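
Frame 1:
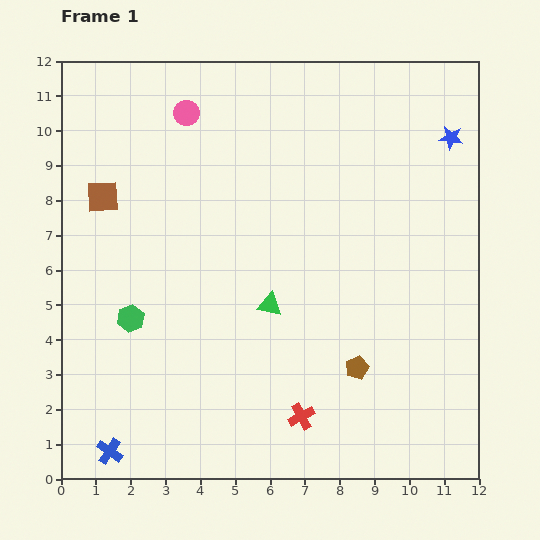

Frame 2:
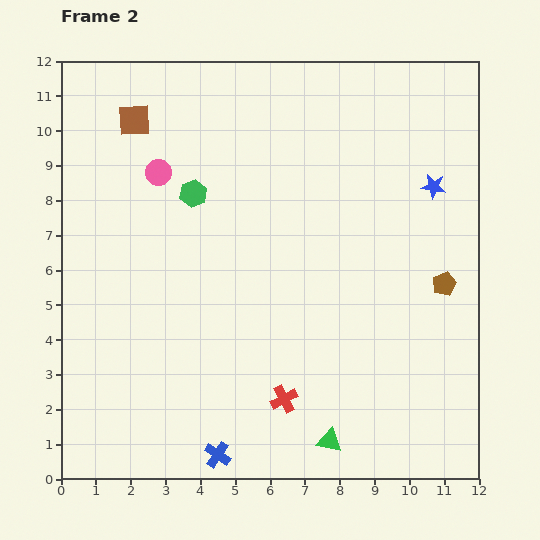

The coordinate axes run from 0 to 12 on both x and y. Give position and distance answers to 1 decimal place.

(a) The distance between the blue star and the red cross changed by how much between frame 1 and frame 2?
-1.6

Distance in frame 1: 9.1. Distance in frame 2: 7.5.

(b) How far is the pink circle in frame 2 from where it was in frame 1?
1.9

The pink circle moved from (3.6, 10.5) to (2.8, 8.8), a distance of √(0.8² + 1.7²) ≈ 1.9.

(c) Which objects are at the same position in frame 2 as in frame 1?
none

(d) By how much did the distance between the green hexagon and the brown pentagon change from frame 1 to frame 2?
+1.1

Distance in frame 1: 6.6. Distance in frame 2: 7.7.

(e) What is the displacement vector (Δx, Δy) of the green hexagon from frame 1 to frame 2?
(1.8, 3.6)

The green hexagon was at (2.0, 4.6) in frame 1 and (3.8, 8.2) in frame 2.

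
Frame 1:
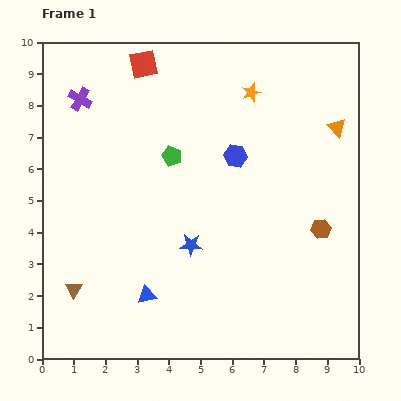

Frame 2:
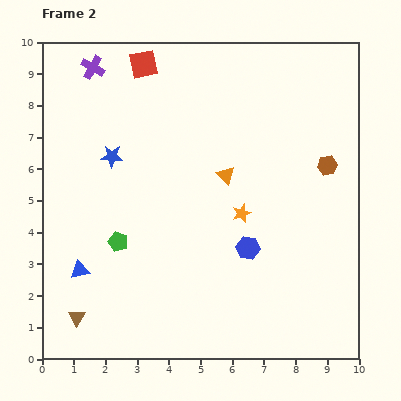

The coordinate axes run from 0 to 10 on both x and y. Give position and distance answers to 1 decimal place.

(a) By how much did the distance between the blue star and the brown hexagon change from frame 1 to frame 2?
+2.7

Distance in frame 1: 4.1. Distance in frame 2: 6.8.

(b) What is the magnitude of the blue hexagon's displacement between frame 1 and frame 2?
2.9

The blue hexagon moved from (6.1, 6.4) to (6.5, 3.5), a distance of √(0.4² + 2.9²) ≈ 2.9.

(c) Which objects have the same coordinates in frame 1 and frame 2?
the red square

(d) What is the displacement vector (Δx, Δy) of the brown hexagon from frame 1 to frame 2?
(0.2, 2.0)

The brown hexagon was at (8.8, 4.1) in frame 1 and (9.0, 6.1) in frame 2.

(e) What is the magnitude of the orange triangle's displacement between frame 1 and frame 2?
3.8

The orange triangle moved from (9.3, 7.3) to (5.8, 5.8), a distance of √(3.5² + 1.5²) ≈ 3.8.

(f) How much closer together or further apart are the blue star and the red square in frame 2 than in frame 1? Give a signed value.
-2.8

Distance in frame 1: 5.9. Distance in frame 2: 3.1.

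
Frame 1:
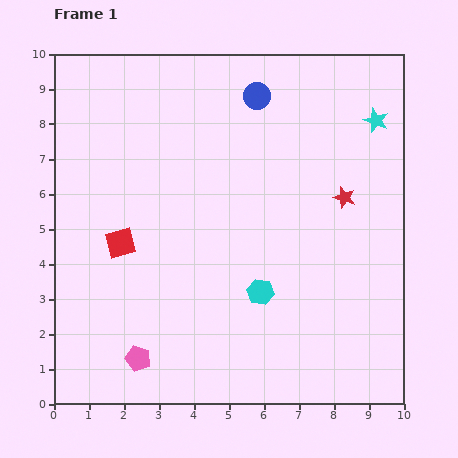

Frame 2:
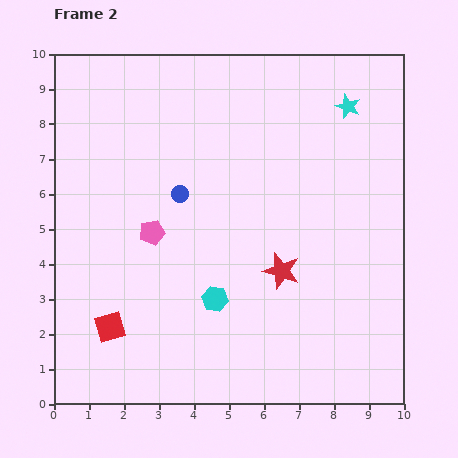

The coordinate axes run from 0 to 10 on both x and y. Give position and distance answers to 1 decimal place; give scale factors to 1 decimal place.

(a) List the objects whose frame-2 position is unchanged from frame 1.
none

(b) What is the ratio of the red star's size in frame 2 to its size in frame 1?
1.7×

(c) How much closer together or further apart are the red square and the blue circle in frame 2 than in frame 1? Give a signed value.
-1.4

Distance in frame 1: 5.7. Distance in frame 2: 4.3.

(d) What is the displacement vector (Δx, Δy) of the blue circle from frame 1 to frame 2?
(-2.2, -2.8)

The blue circle was at (5.8, 8.8) in frame 1 and (3.6, 6.0) in frame 2.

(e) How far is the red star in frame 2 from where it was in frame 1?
2.8

The red star moved from (8.3, 5.9) to (6.5, 3.8), a distance of √(1.8² + 2.1²) ≈ 2.8.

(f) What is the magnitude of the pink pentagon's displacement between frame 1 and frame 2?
3.6

The pink pentagon moved from (2.4, 1.3) to (2.8, 4.9), a distance of √(0.4² + 3.6²) ≈ 3.6.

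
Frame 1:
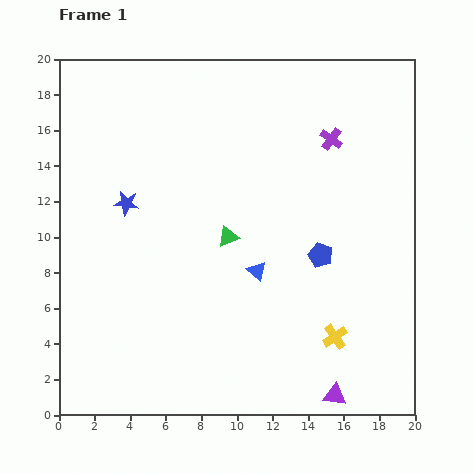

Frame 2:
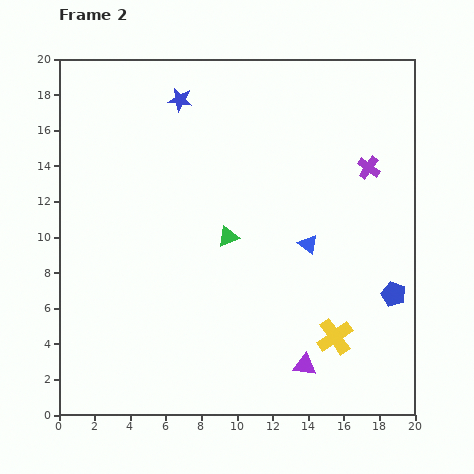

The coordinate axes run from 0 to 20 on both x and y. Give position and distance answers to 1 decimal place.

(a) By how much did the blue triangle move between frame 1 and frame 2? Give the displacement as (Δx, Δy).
(2.9, 1.5)

The blue triangle was at (11.1, 8.1) in frame 1 and (14.0, 9.6) in frame 2.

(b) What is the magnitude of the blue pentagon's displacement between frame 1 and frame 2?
4.7

The blue pentagon moved from (14.7, 9.0) to (18.8, 6.8), a distance of √(4.1² + 2.2²) ≈ 4.7.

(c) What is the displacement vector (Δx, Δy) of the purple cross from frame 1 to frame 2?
(2.1, -1.6)

The purple cross was at (15.3, 15.5) in frame 1 and (17.4, 13.9) in frame 2.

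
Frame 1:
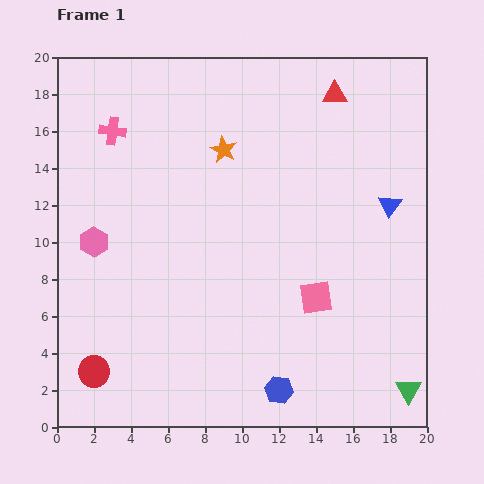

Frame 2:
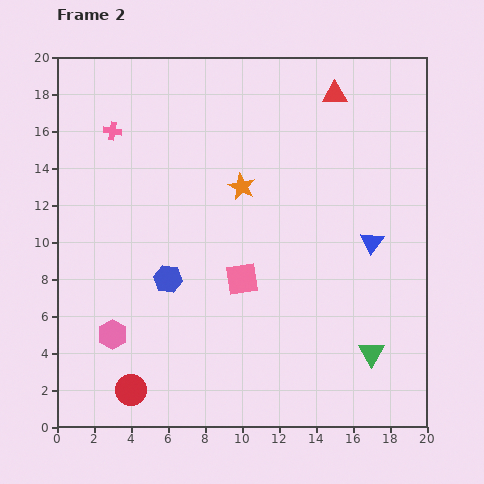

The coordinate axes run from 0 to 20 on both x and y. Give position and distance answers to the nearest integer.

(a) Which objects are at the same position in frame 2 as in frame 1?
the red triangle, the pink cross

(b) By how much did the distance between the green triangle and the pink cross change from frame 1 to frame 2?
-3

Distance in frame 1: 21. Distance in frame 2: 18.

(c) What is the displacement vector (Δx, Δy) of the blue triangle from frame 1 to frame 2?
(-1, -2)

The blue triangle was at (18, 12) in frame 1 and (17, 10) in frame 2.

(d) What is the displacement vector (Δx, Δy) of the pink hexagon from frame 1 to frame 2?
(1, -5)

The pink hexagon was at (2, 10) in frame 1 and (3, 5) in frame 2.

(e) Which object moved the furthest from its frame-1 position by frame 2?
the blue hexagon

(moved 8; next 5)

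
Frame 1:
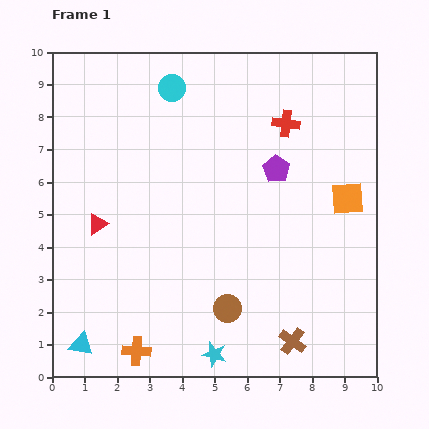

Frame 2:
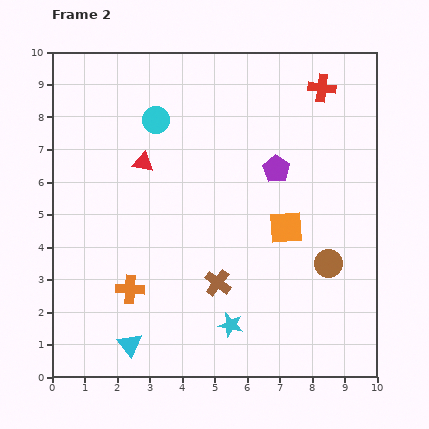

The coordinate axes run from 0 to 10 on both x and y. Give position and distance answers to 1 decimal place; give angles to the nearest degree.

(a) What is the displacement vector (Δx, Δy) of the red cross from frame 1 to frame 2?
(1.1, 1.1)

The red cross was at (7.2, 7.8) in frame 1 and (8.3, 8.9) in frame 2.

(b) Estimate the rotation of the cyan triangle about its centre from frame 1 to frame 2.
41° clockwise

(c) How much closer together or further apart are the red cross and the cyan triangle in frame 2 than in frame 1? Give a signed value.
+0.6

Distance in frame 1: 9.3. Distance in frame 2: 9.9.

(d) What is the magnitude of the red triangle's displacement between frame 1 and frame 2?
2.4

The red triangle moved from (1.4, 4.7) to (2.8, 6.6), a distance of √(1.4² + 1.9²) ≈ 2.4.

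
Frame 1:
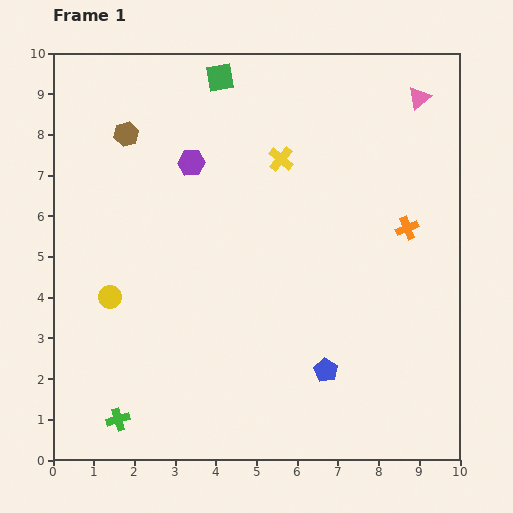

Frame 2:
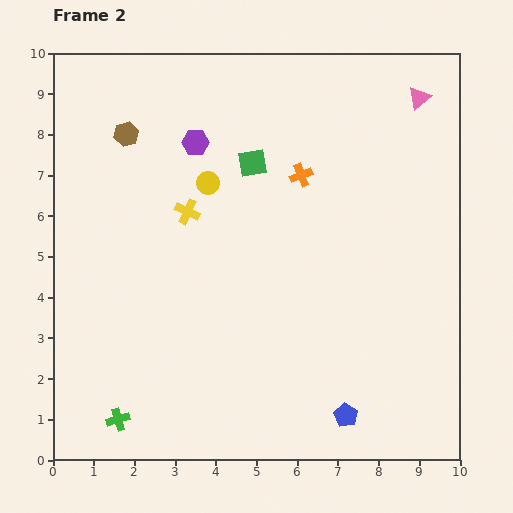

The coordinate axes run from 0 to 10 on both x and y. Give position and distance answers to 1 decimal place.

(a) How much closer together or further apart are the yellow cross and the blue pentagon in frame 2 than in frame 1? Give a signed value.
+1.0

Distance in frame 1: 5.3. Distance in frame 2: 6.3.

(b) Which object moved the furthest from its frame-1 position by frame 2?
the yellow circle

(moved 3.7; next 2.9)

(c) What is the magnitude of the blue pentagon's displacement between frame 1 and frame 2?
1.2

The blue pentagon moved from (6.7, 2.2) to (7.2, 1.1), a distance of √(0.5² + 1.1²) ≈ 1.2.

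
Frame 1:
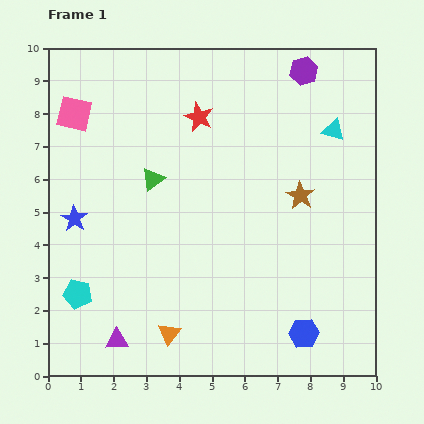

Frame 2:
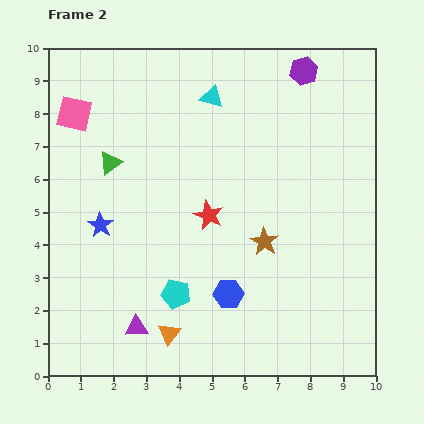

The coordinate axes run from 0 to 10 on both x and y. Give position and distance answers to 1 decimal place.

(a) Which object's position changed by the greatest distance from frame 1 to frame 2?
the cyan triangle

(moved 3.8; next 3.0)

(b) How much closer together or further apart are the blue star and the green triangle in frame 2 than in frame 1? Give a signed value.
-0.8

Distance in frame 1: 2.7. Distance in frame 2: 1.9.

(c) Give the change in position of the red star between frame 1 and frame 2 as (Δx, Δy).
(0.3, -3.0)

The red star was at (4.6, 7.9) in frame 1 and (4.9, 4.9) in frame 2.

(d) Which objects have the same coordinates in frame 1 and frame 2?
the purple hexagon, the pink square, the orange triangle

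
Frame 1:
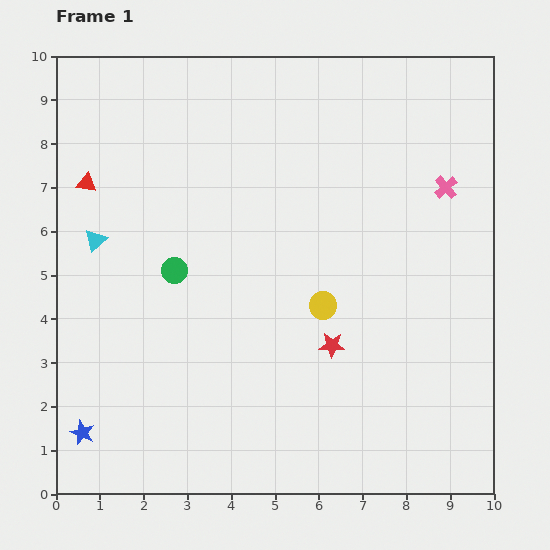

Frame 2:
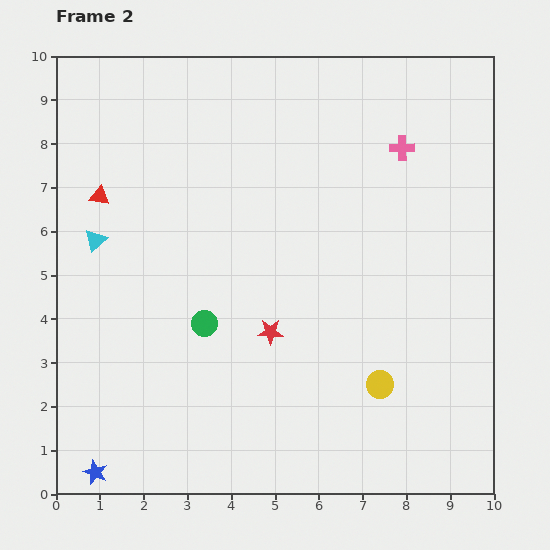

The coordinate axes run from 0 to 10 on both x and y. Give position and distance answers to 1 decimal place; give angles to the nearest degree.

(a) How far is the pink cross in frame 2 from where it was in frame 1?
1.3

The pink cross moved from (8.9, 7.0) to (7.9, 7.9), a distance of √(1.0² + 0.9²) ≈ 1.3.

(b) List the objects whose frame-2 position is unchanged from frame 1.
the cyan triangle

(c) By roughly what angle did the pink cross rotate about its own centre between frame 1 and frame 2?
40° clockwise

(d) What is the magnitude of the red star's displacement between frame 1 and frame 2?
1.4

The red star moved from (6.3, 3.4) to (4.9, 3.7), a distance of √(1.4² + 0.3²) ≈ 1.4.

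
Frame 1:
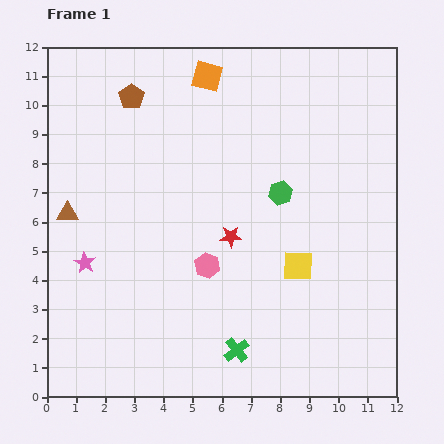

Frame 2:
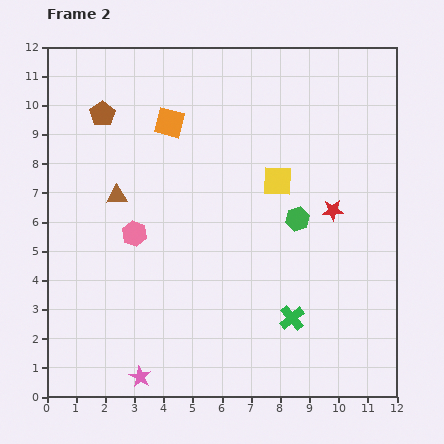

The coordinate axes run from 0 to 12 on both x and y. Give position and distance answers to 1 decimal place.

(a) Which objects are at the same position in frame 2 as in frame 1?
none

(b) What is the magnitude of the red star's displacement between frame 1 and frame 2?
3.6

The red star moved from (6.3, 5.5) to (9.8, 6.4), a distance of √(3.5² + 0.9²) ≈ 3.6.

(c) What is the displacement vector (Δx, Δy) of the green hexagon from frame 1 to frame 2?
(0.6, -0.9)

The green hexagon was at (8.0, 7.0) in frame 1 and (8.6, 6.1) in frame 2.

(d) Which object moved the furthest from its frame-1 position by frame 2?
the pink star

(moved 4.3; next 3.6)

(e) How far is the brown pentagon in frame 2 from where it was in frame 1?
1.2

The brown pentagon moved from (2.9, 10.3) to (1.9, 9.7), a distance of √(1.0² + 0.6²) ≈ 1.2.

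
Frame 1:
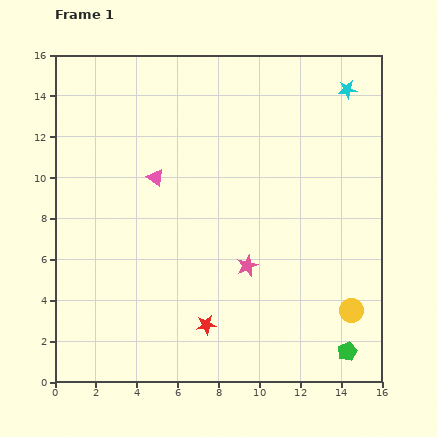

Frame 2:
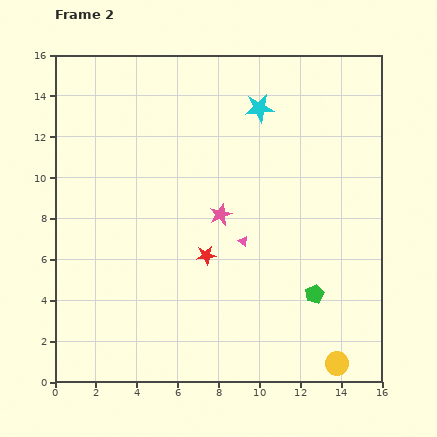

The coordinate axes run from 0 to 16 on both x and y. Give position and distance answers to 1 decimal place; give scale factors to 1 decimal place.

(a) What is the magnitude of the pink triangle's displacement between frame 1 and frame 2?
5.3

The pink triangle moved from (4.9, 10.0) to (9.2, 6.9), a distance of √(4.3² + 3.1²) ≈ 5.3.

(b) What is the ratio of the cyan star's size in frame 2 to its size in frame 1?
1.5×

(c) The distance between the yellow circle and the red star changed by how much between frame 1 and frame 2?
+1.2

Distance in frame 1: 7.1. Distance in frame 2: 8.3.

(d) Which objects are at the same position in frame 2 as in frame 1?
none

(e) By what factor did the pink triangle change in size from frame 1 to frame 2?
0.6×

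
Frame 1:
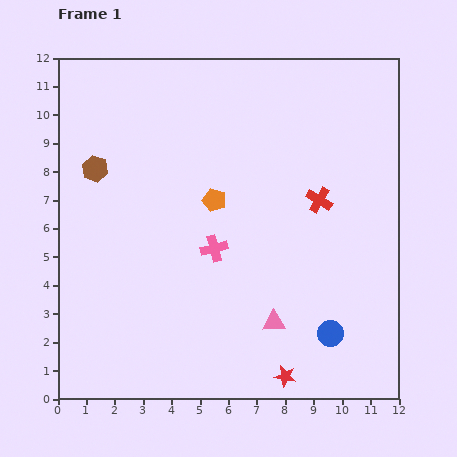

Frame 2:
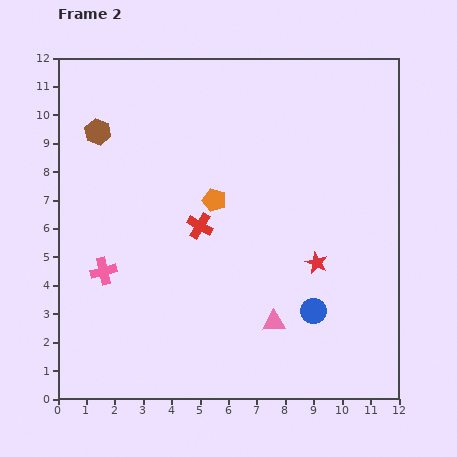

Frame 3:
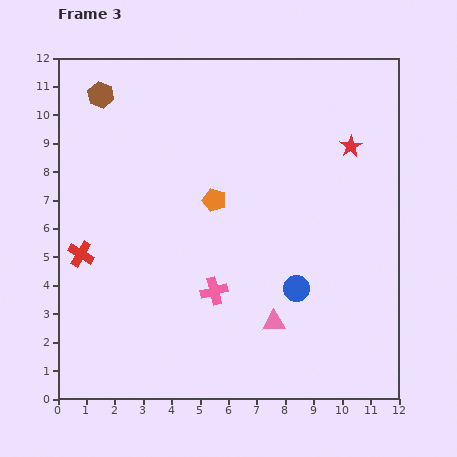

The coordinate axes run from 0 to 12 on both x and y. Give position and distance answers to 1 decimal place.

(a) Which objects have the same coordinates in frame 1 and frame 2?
the pink triangle, the orange pentagon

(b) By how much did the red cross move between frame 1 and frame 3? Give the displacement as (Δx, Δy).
(-8.4, -1.9)

The red cross was at (9.2, 7.0) in frame 1 and (0.8, 5.1) in frame 3.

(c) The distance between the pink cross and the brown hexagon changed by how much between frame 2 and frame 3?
+3.1

Distance in frame 2: 4.9. Distance in frame 3: 8.0.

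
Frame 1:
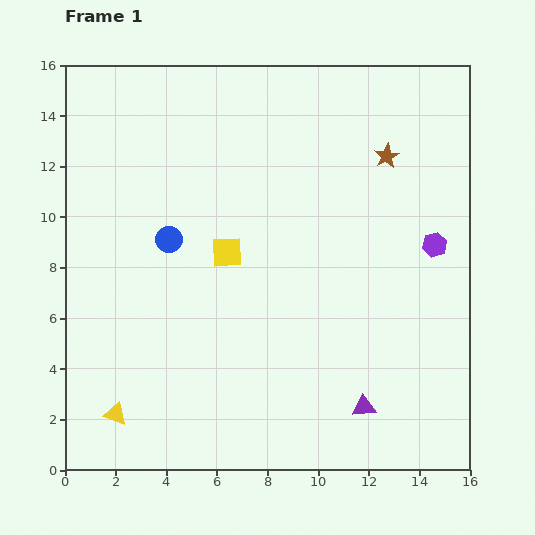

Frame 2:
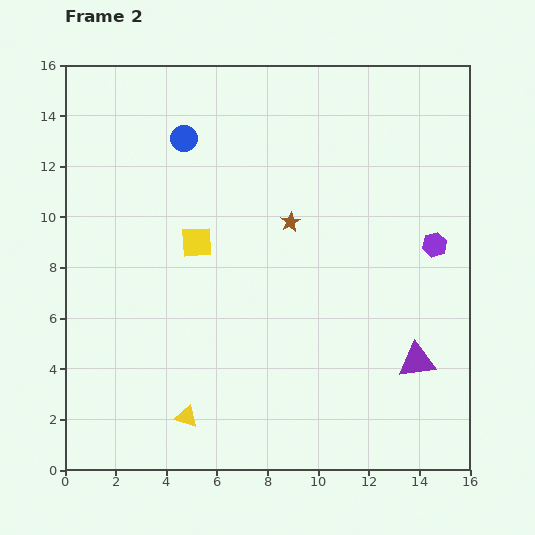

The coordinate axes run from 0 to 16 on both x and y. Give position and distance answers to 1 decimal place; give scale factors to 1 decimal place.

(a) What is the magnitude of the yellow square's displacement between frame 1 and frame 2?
1.3

The yellow square moved from (6.4, 8.6) to (5.2, 9.0), a distance of √(1.2² + 0.4²) ≈ 1.3.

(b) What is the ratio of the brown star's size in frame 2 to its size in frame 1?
0.8×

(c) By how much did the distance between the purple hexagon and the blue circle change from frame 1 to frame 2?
+0.3

Distance in frame 1: 10.5. Distance in frame 2: 10.8.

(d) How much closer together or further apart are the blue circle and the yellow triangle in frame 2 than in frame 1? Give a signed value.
+3.8

Distance in frame 1: 7.2. Distance in frame 2: 11.0.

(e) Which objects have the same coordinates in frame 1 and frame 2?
the purple hexagon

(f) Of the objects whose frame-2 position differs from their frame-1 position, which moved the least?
the yellow square

(moved 1.3)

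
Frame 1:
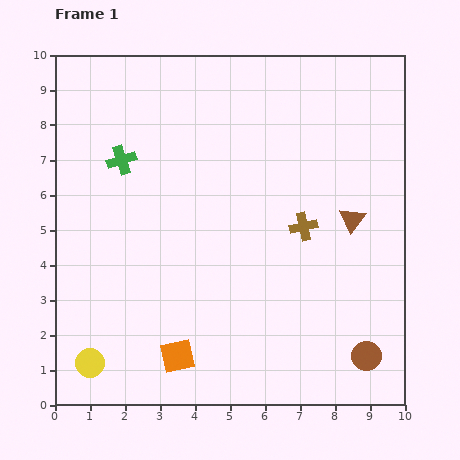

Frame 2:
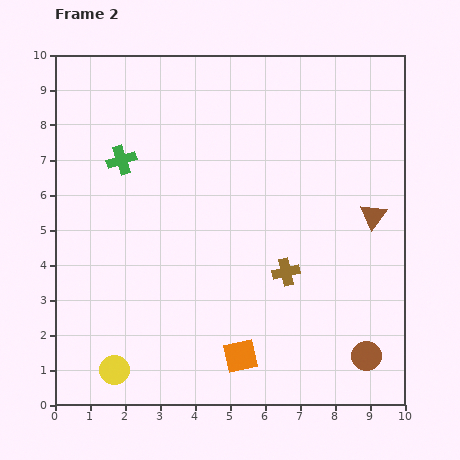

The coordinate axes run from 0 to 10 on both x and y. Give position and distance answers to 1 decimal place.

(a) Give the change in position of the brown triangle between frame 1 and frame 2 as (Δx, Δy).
(0.6, 0.1)

The brown triangle was at (8.5, 5.3) in frame 1 and (9.1, 5.4) in frame 2.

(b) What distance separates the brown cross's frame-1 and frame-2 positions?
1.4

The brown cross moved from (7.1, 5.1) to (6.6, 3.8), a distance of √(0.5² + 1.3²) ≈ 1.4.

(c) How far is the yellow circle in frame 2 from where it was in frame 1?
0.7

The yellow circle moved from (1.0, 1.2) to (1.7, 1.0), a distance of √(0.7² + 0.2²) ≈ 0.7.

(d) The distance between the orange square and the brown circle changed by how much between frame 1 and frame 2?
-1.8

Distance in frame 1: 5.4. Distance in frame 2: 3.6.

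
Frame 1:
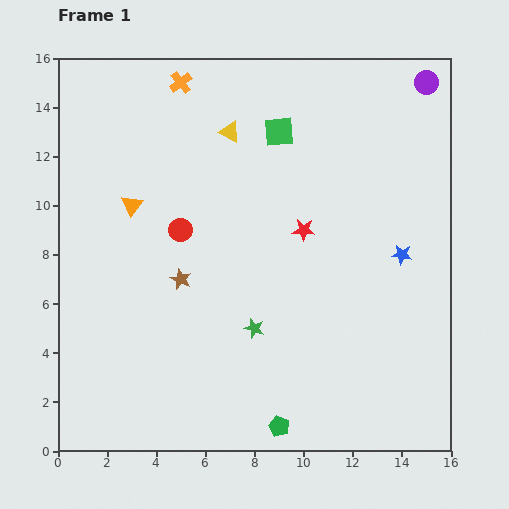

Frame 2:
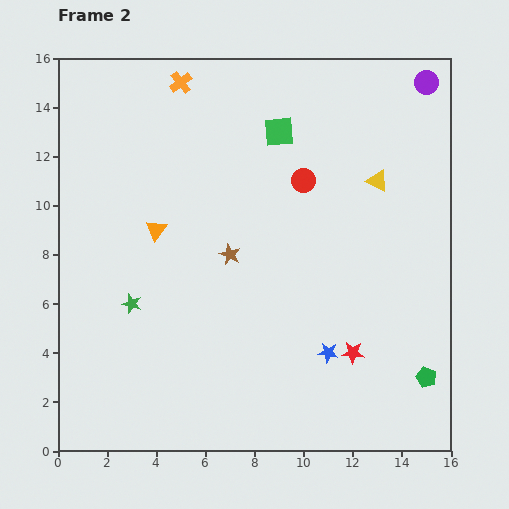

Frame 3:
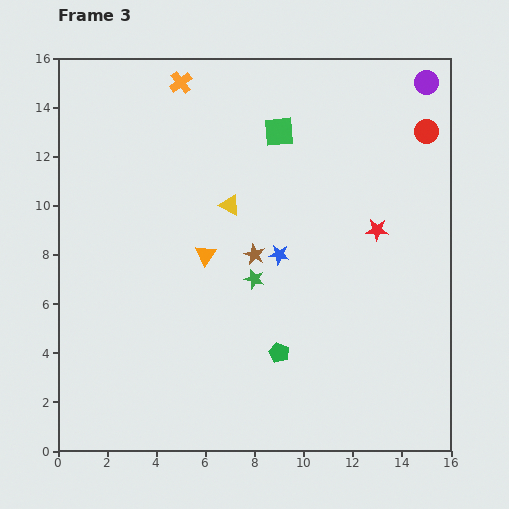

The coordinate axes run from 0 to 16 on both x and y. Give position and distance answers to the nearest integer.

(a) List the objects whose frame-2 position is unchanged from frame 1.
the green square, the orange cross, the purple circle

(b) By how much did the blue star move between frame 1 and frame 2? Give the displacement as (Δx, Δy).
(-3, -4)

The blue star was at (14, 8) in frame 1 and (11, 4) in frame 2.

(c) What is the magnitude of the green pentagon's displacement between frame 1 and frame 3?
3

The green pentagon moved from (9, 1) to (9, 4), a distance of √(0² + 3²) ≈ 3.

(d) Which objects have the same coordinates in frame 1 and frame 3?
the green square, the orange cross, the purple circle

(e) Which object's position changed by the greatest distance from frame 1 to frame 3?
the red circle

(moved 11; next 5)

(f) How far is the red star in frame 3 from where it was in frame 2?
5

The red star moved from (12, 4) to (13, 9), a distance of √(1² + 5²) ≈ 5.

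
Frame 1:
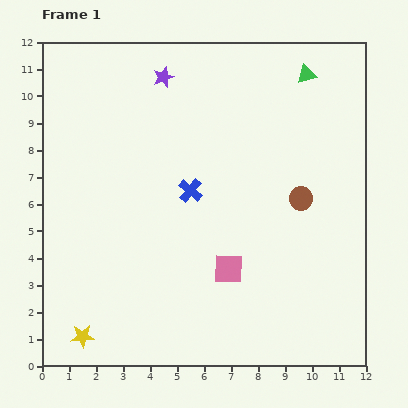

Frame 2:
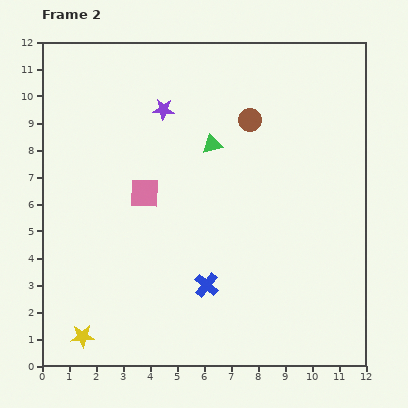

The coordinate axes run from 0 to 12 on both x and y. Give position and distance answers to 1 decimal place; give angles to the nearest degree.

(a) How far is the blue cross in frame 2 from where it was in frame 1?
3.6

The blue cross moved from (5.5, 6.5) to (6.1, 3.0), a distance of √(0.6² + 3.5²) ≈ 3.6.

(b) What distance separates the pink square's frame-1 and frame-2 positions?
4.2

The pink square moved from (6.9, 3.6) to (3.8, 6.4), a distance of √(3.1² + 2.8²) ≈ 4.2.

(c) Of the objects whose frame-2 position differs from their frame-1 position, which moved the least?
the purple star

(moved 1.2)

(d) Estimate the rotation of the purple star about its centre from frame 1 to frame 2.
22° clockwise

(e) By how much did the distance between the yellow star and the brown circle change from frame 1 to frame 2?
+0.5

Distance in frame 1: 9.6. Distance in frame 2: 10.1.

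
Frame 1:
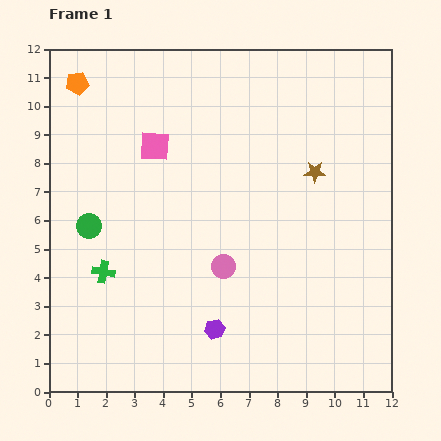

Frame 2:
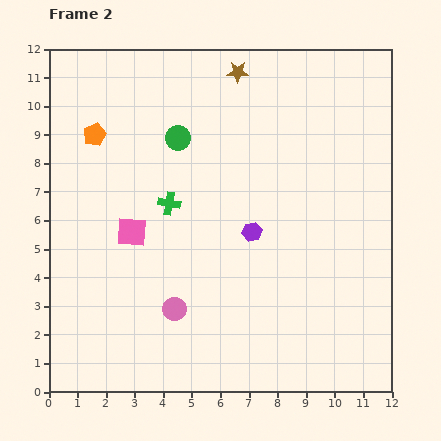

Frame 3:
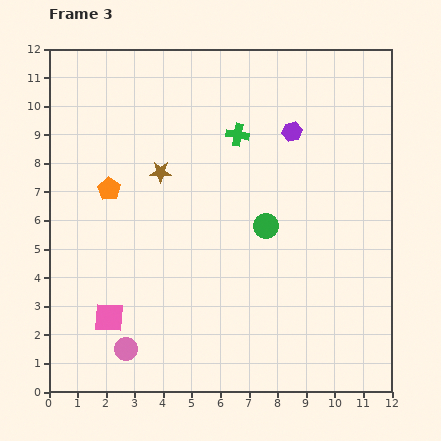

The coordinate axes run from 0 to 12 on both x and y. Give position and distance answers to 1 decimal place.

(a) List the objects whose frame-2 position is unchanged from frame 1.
none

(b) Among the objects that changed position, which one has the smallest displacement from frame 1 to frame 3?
the orange pentagon

(moved 3.9)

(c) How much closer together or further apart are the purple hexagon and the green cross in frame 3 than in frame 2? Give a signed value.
-1.2

Distance in frame 2: 3.1. Distance in frame 3: 1.9.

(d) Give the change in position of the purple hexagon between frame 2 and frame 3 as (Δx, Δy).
(1.4, 3.5)

The purple hexagon was at (7.1, 5.6) in frame 2 and (8.5, 9.1) in frame 3.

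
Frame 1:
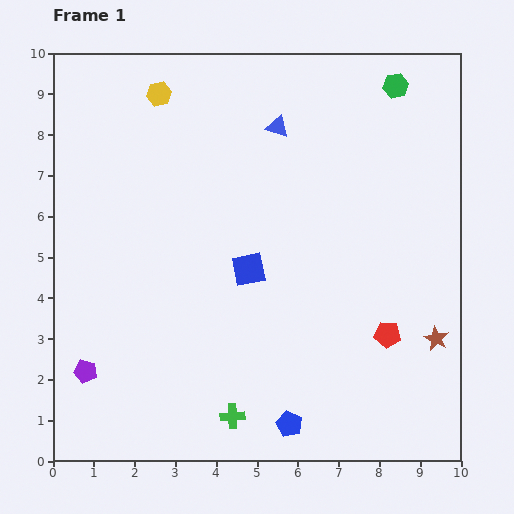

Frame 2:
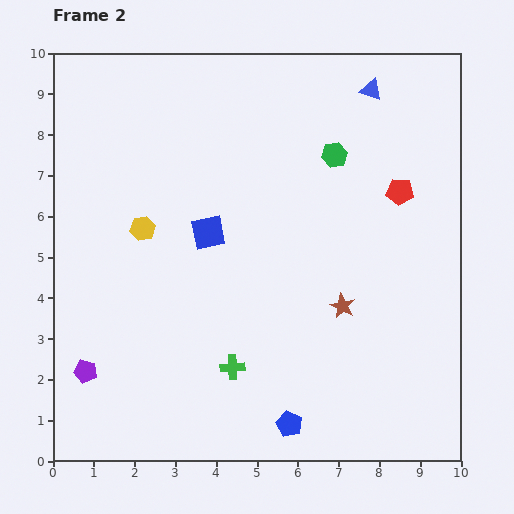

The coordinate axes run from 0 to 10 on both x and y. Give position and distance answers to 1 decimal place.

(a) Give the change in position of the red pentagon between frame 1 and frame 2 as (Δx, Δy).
(0.3, 3.5)

The red pentagon was at (8.2, 3.1) in frame 1 and (8.5, 6.6) in frame 2.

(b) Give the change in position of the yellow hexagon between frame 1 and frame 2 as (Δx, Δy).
(-0.4, -3.3)

The yellow hexagon was at (2.6, 9.0) in frame 1 and (2.2, 5.7) in frame 2.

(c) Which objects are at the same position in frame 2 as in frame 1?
the purple pentagon, the blue pentagon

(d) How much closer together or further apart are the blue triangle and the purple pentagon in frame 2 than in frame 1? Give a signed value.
+2.2

Distance in frame 1: 7.6. Distance in frame 2: 9.8.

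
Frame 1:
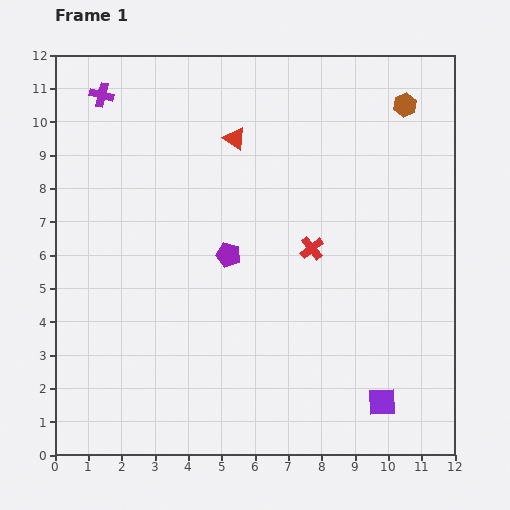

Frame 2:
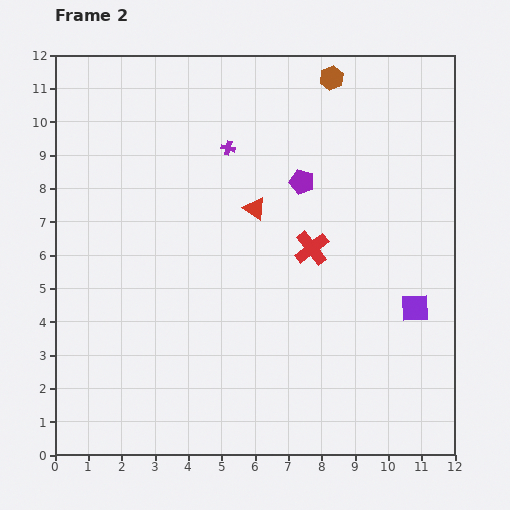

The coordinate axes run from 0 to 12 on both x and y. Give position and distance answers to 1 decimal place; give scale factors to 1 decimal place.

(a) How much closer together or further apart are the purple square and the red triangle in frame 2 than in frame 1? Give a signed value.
-3.3

Distance in frame 1: 9.0. Distance in frame 2: 5.7.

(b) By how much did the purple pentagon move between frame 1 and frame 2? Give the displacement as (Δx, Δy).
(2.2, 2.2)

The purple pentagon was at (5.2, 6.0) in frame 1 and (7.4, 8.2) in frame 2.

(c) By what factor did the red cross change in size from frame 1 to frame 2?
1.4×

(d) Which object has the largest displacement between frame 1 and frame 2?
the purple cross

(moved 4.1; next 3.1)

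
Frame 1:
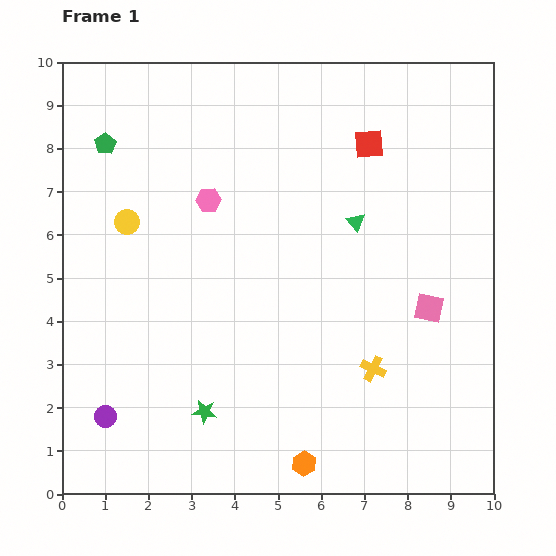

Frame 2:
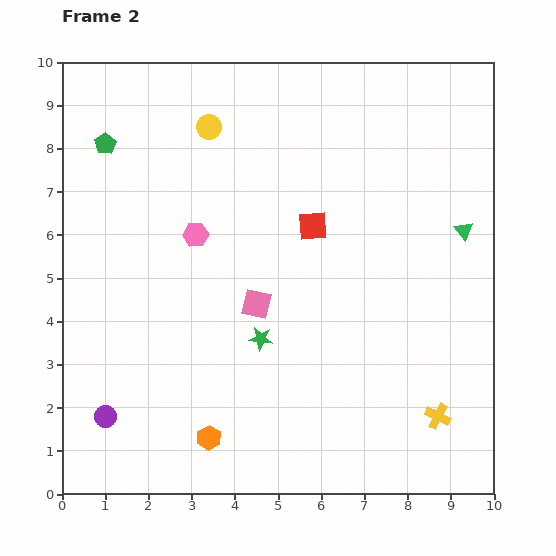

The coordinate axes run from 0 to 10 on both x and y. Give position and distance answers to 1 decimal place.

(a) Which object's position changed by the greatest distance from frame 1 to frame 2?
the pink square

(moved 4.0; next 2.9)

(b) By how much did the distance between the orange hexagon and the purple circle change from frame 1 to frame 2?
-2.2

Distance in frame 1: 4.7. Distance in frame 2: 2.5.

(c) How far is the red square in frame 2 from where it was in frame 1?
2.3

The red square moved from (7.1, 8.1) to (5.8, 6.2), a distance of √(1.3² + 1.9²) ≈ 2.3.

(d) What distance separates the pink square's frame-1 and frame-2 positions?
4.0

The pink square moved from (8.5, 4.3) to (4.5, 4.4), a distance of √(4.0² + 0.1²) ≈ 4.0.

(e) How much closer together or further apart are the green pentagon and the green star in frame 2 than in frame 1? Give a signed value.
-0.8

Distance in frame 1: 6.6. Distance in frame 2: 5.8.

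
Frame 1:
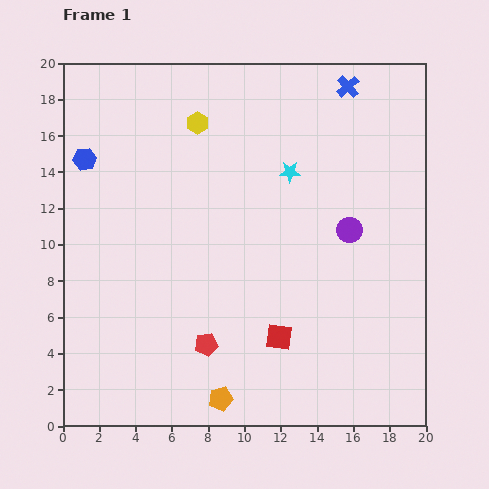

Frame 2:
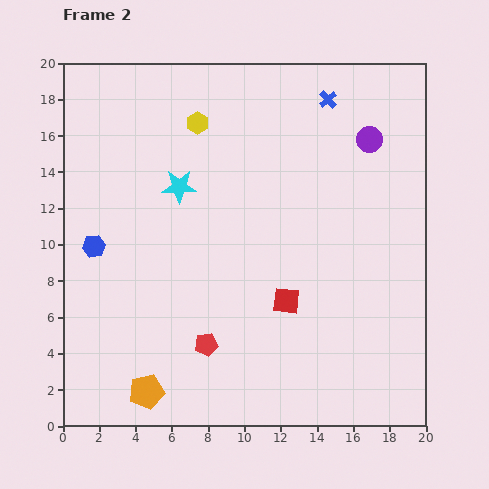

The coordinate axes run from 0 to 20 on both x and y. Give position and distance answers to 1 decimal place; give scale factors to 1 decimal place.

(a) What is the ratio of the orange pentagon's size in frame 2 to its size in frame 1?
1.5×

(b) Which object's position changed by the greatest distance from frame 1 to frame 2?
the cyan star

(moved 6.2; next 5.1)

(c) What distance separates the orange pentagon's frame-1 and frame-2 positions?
4.1

The orange pentagon moved from (8.7, 1.5) to (4.6, 1.9), a distance of √(4.1² + 0.4²) ≈ 4.1.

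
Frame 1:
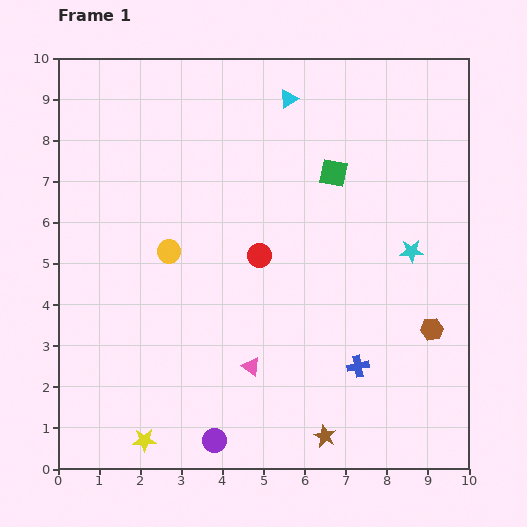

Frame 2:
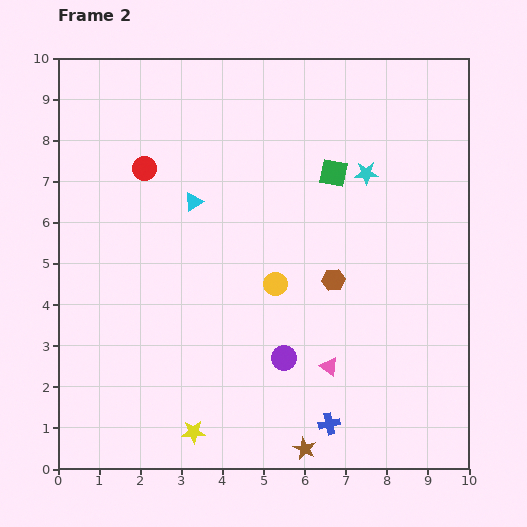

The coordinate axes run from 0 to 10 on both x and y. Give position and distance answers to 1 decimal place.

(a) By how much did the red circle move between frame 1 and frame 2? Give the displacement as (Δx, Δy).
(-2.8, 2.1)

The red circle was at (4.9, 5.2) in frame 1 and (2.1, 7.3) in frame 2.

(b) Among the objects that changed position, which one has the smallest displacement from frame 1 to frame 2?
the brown star

(moved 0.6)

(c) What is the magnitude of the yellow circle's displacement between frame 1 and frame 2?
2.7

The yellow circle moved from (2.7, 5.3) to (5.3, 4.5), a distance of √(2.6² + 0.8²) ≈ 2.7.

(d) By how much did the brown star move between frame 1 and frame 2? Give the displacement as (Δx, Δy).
(-0.5, -0.3)

The brown star was at (6.5, 0.8) in frame 1 and (6.0, 0.5) in frame 2.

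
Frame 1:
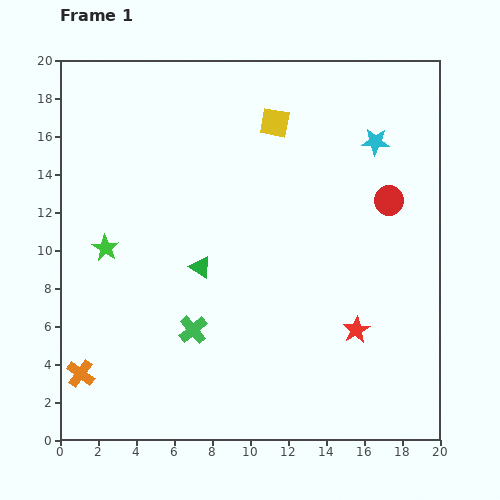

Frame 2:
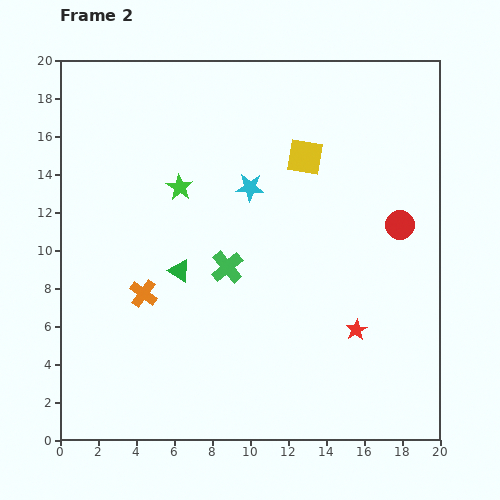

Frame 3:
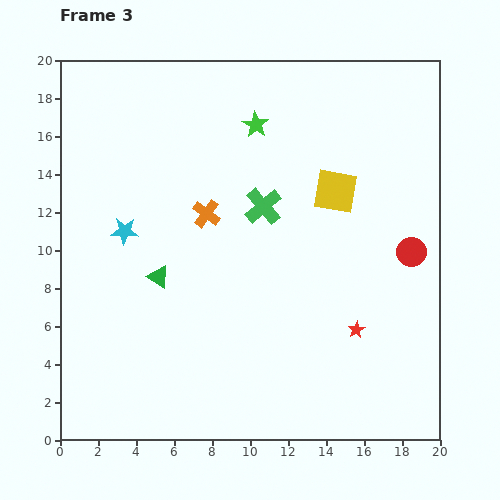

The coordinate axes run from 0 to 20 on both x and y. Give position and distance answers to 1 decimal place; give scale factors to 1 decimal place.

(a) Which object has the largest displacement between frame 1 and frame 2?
the cyan star

(moved 7.0; next 5.3)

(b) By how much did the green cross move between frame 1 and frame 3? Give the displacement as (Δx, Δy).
(3.7, 6.5)

The green cross was at (7.0, 5.8) in frame 1 and (10.7, 12.3) in frame 3.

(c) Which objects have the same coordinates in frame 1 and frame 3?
the red star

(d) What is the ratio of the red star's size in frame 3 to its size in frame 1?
0.6×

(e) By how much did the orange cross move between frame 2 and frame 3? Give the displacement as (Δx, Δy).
(3.3, 4.2)

The orange cross was at (4.4, 7.7) in frame 2 and (7.7, 11.9) in frame 3.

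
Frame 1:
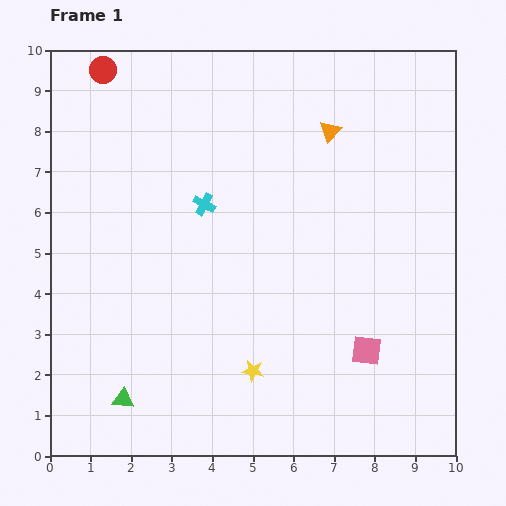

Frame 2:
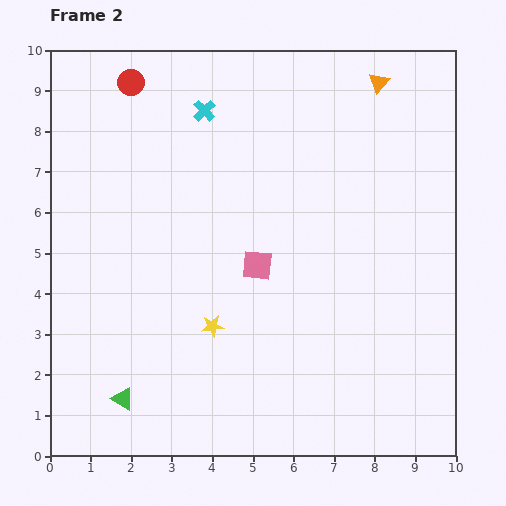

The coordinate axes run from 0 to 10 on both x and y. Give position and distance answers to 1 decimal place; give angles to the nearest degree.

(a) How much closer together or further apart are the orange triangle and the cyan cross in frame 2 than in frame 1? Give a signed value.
+0.8

Distance in frame 1: 3.6. Distance in frame 2: 4.4.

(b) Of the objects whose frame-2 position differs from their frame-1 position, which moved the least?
the red circle

(moved 0.8)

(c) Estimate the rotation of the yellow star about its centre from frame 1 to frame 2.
16° counter-clockwise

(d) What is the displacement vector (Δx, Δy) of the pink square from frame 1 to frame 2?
(-2.7, 2.1)

The pink square was at (7.8, 2.6) in frame 1 and (5.1, 4.7) in frame 2.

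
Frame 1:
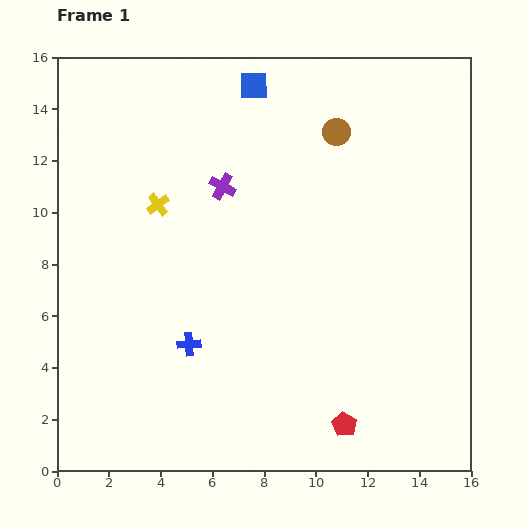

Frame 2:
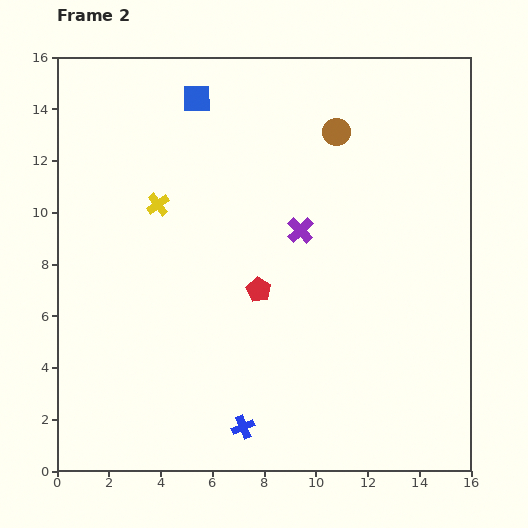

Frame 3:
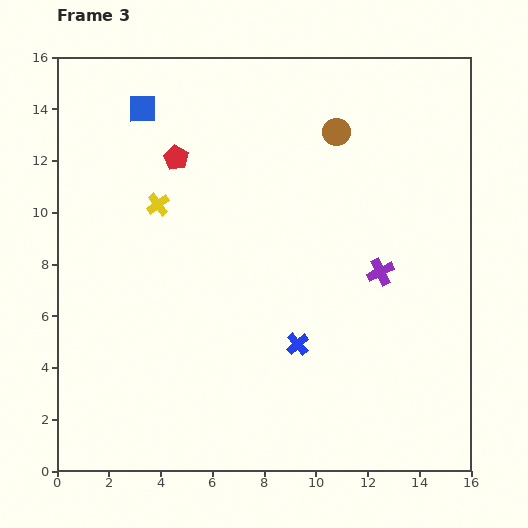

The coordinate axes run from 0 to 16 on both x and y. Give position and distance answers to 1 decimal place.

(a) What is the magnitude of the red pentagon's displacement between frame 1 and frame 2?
6.2

The red pentagon moved from (11.1, 1.8) to (7.8, 7.0), a distance of √(3.3² + 5.2²) ≈ 6.2.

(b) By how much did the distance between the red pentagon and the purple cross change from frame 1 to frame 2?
-7.5

Distance in frame 1: 10.3. Distance in frame 2: 2.8.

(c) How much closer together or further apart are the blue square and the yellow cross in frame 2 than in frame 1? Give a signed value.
-1.5

Distance in frame 1: 5.9. Distance in frame 2: 4.4.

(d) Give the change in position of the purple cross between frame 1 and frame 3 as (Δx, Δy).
(6.1, -3.3)

The purple cross was at (6.4, 11.0) in frame 1 and (12.5, 7.7) in frame 3.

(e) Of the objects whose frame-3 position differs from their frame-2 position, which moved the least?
the blue square

(moved 2.1)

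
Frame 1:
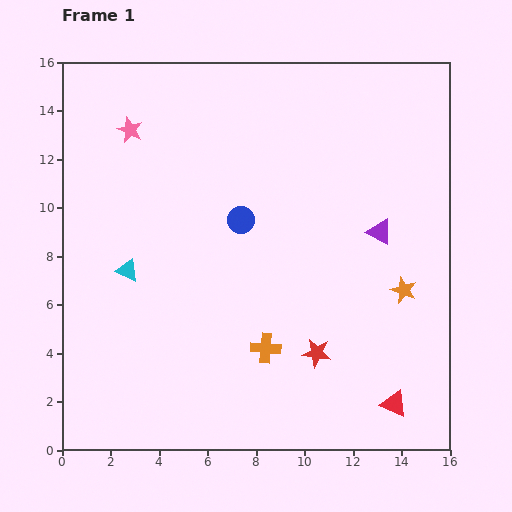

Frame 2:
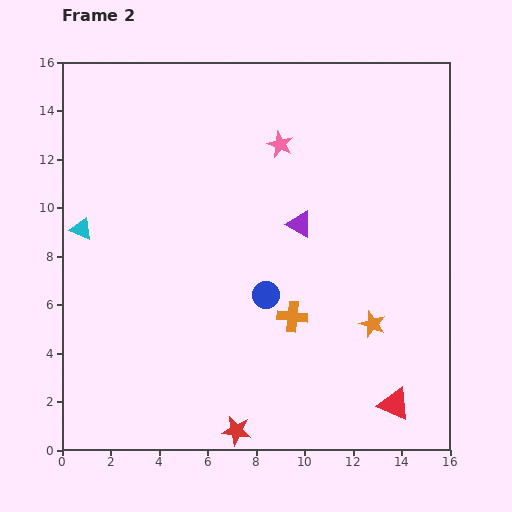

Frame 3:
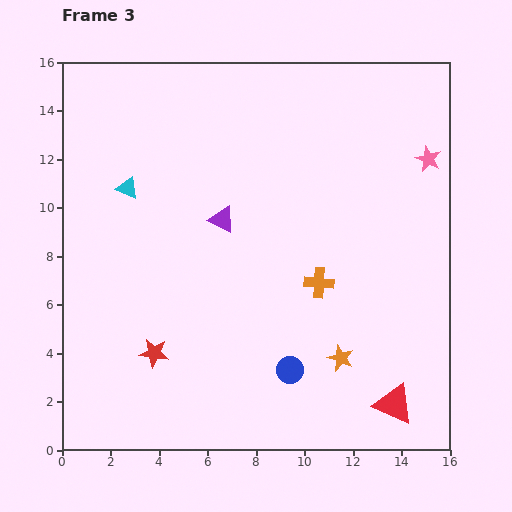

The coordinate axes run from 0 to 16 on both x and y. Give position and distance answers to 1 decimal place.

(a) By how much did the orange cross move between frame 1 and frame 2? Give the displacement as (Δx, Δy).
(1.1, 1.3)

The orange cross was at (8.4, 4.2) in frame 1 and (9.5, 5.5) in frame 2.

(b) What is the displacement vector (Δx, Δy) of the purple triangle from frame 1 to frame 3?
(-6.5, 0.5)

The purple triangle was at (13.1, 9.0) in frame 1 and (6.6, 9.5) in frame 3.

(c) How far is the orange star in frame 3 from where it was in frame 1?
3.8

The orange star moved from (14.1, 6.6) to (11.5, 3.8), a distance of √(2.6² + 2.8²) ≈ 3.8.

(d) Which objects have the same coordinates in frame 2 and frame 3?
the red triangle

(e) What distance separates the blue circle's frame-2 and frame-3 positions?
3.3

The blue circle moved from (8.4, 6.4) to (9.4, 3.3), a distance of √(1.0² + 3.1²) ≈ 3.3.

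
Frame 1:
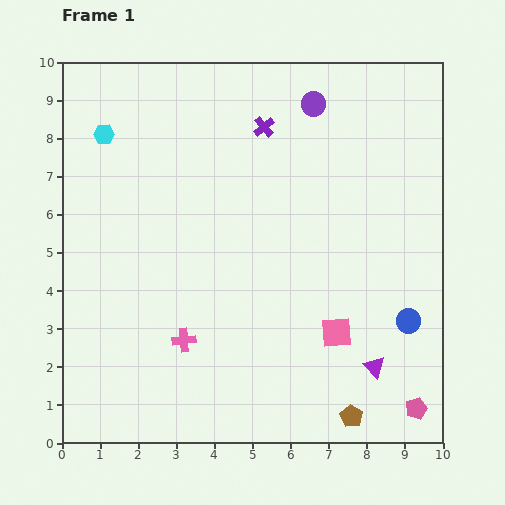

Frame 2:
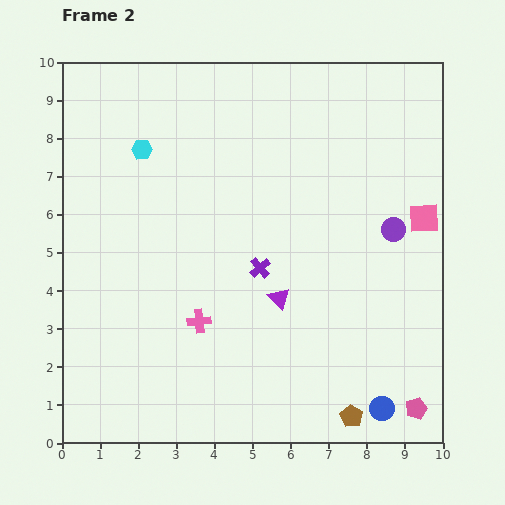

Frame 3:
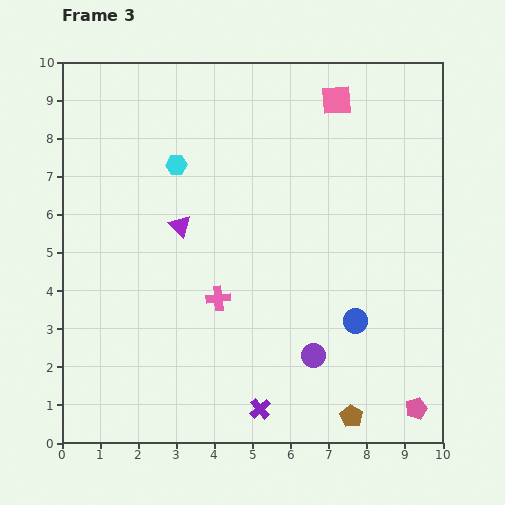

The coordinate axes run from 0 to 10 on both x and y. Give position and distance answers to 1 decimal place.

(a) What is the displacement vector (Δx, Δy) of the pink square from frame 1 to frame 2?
(2.3, 3.0)

The pink square was at (7.2, 2.9) in frame 1 and (9.5, 5.9) in frame 2.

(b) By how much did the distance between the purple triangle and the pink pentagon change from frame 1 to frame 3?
+6.2

Distance in frame 1: 1.6. Distance in frame 3: 7.8.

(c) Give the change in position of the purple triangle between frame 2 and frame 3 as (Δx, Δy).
(-2.6, 1.9)

The purple triangle was at (5.7, 3.8) in frame 2 and (3.1, 5.7) in frame 3.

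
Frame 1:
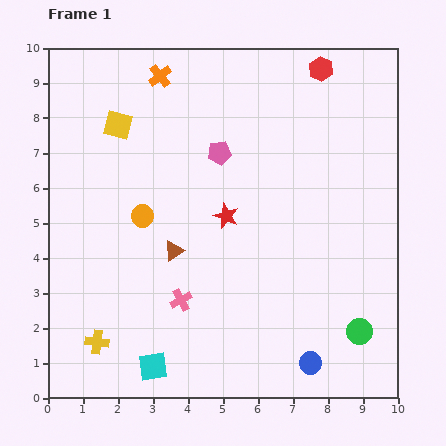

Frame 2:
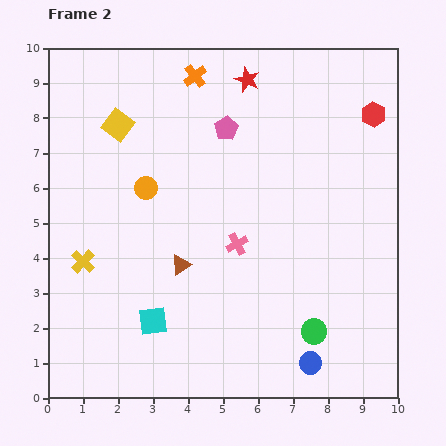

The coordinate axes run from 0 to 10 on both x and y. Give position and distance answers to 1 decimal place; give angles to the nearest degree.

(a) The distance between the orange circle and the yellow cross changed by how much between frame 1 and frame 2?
-1.0

Distance in frame 1: 3.8. Distance in frame 2: 2.8.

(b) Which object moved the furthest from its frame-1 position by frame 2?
the red star

(moved 3.9; next 2.3)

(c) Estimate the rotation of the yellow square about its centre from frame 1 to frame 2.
24° clockwise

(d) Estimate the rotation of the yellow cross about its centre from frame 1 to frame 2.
37° clockwise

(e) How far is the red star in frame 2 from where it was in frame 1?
3.9

The red star moved from (5.1, 5.2) to (5.7, 9.1), a distance of √(0.6² + 3.9²) ≈ 3.9.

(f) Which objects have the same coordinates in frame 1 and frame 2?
the yellow square, the blue circle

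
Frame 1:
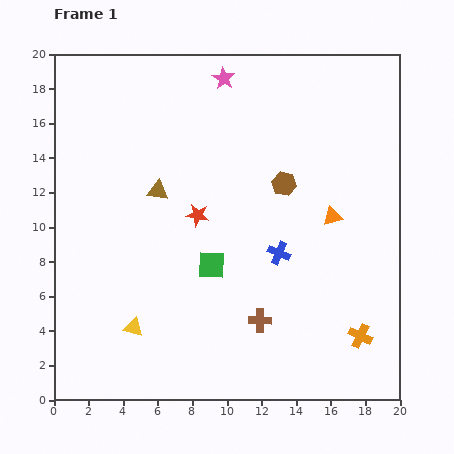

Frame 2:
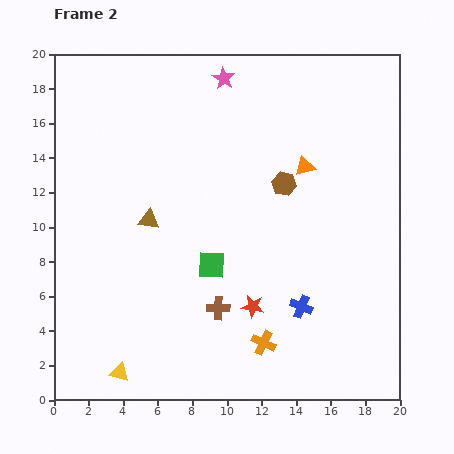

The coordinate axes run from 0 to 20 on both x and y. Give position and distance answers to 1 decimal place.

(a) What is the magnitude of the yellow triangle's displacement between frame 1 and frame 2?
2.7

The yellow triangle moved from (4.6, 4.2) to (3.8, 1.6), a distance of √(0.8² + 2.6²) ≈ 2.7.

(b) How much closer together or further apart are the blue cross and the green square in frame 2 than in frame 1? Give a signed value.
+1.7

Distance in frame 1: 4.0. Distance in frame 2: 5.7.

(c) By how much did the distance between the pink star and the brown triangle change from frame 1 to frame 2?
+1.8

Distance in frame 1: 7.5. Distance in frame 2: 9.3.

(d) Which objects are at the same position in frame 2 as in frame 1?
the green square, the brown hexagon, the pink star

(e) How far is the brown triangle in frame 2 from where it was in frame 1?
1.8

The brown triangle moved from (6.0, 12.1) to (5.5, 10.4), a distance of √(0.5² + 1.7²) ≈ 1.8.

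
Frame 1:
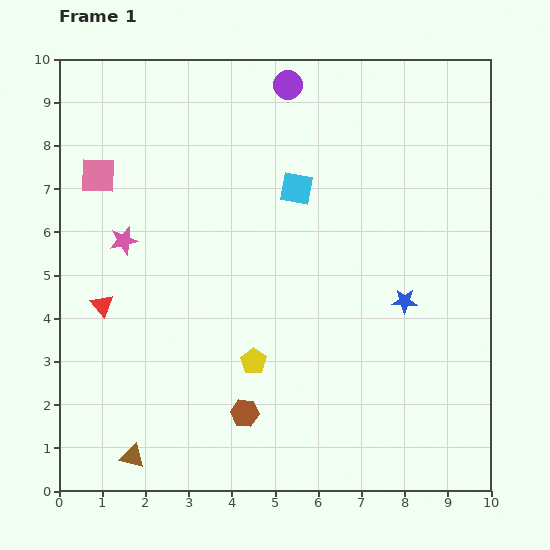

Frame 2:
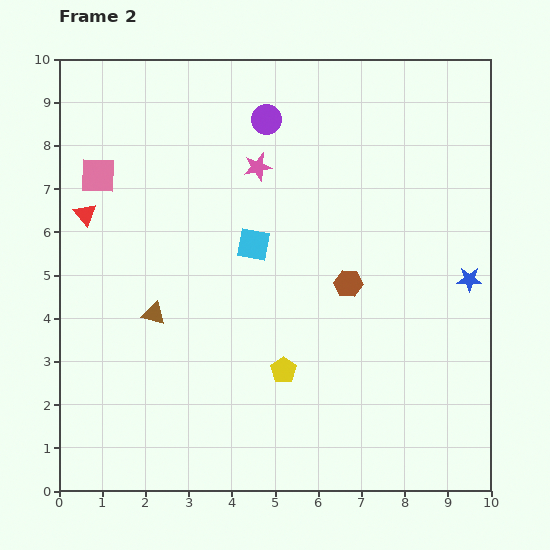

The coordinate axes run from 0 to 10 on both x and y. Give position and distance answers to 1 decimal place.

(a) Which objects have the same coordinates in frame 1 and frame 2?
the pink square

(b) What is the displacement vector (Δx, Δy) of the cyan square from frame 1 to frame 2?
(-1.0, -1.3)

The cyan square was at (5.5, 7.0) in frame 1 and (4.5, 5.7) in frame 2.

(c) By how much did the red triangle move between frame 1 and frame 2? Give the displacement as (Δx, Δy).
(-0.4, 2.1)

The red triangle was at (1.0, 4.3) in frame 1 and (0.6, 6.4) in frame 2.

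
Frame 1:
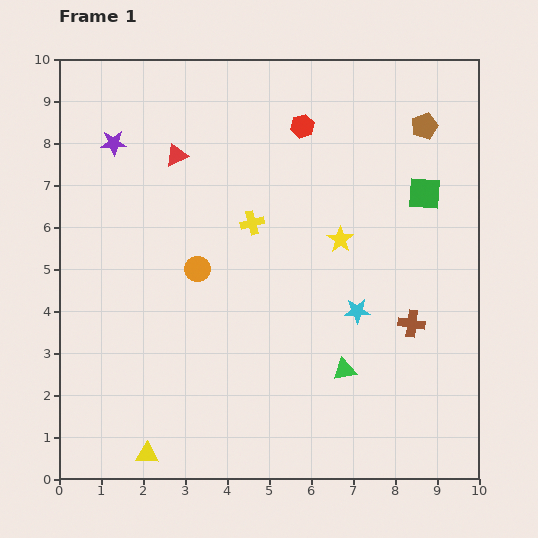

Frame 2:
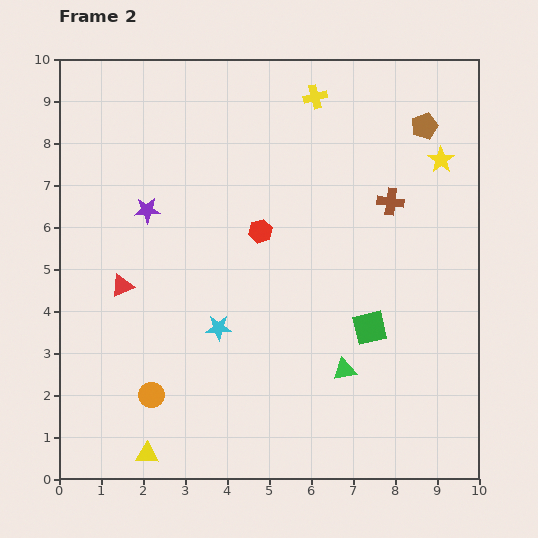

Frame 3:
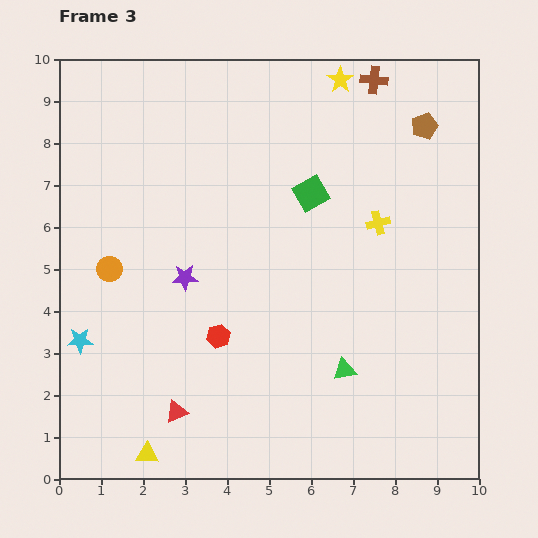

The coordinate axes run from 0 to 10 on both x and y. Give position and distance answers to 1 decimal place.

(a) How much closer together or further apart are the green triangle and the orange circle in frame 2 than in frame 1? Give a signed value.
+0.4

Distance in frame 1: 4.2. Distance in frame 2: 4.6.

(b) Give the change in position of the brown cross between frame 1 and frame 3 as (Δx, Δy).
(-0.9, 5.8)

The brown cross was at (8.4, 3.7) in frame 1 and (7.5, 9.5) in frame 3.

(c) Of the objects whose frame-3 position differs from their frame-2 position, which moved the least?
the purple star

(moved 1.8)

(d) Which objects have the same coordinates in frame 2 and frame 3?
the yellow triangle, the green triangle, the brown pentagon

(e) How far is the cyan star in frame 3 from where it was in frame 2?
3.3

The cyan star moved from (3.8, 3.6) to (0.5, 3.3), a distance of √(3.3² + 0.3²) ≈ 3.3.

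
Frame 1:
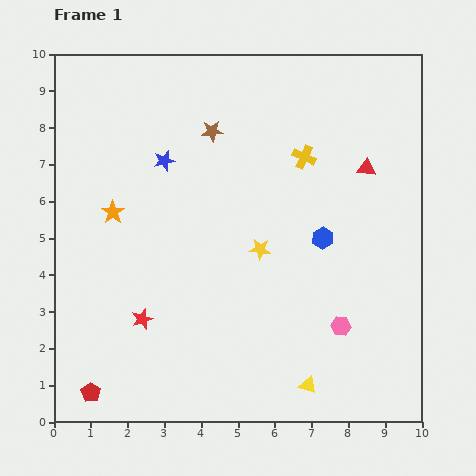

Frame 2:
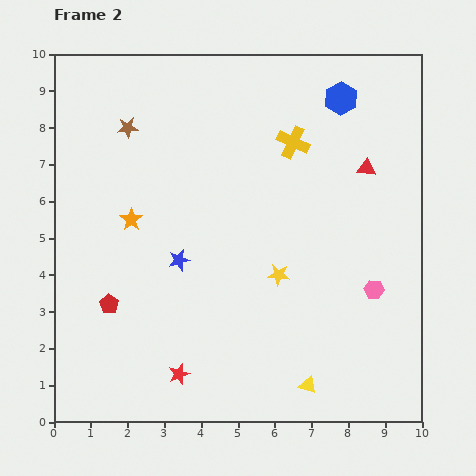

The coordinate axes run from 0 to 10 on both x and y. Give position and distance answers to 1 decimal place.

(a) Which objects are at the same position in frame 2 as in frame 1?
the yellow triangle, the red triangle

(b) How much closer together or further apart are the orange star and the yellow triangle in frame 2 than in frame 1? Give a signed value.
-0.5

Distance in frame 1: 7.1. Distance in frame 2: 6.6.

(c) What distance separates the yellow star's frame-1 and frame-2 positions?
0.9

The yellow star moved from (5.6, 4.7) to (6.1, 4.0), a distance of √(0.5² + 0.7²) ≈ 0.9.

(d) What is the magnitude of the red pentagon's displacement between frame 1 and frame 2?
2.5

The red pentagon moved from (1.0, 0.8) to (1.5, 3.2), a distance of √(0.5² + 2.4²) ≈ 2.5.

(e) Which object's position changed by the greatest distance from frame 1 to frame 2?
the blue hexagon

(moved 3.8; next 2.7)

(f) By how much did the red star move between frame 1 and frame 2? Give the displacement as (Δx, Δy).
(1.0, -1.5)

The red star was at (2.4, 2.8) in frame 1 and (3.4, 1.3) in frame 2.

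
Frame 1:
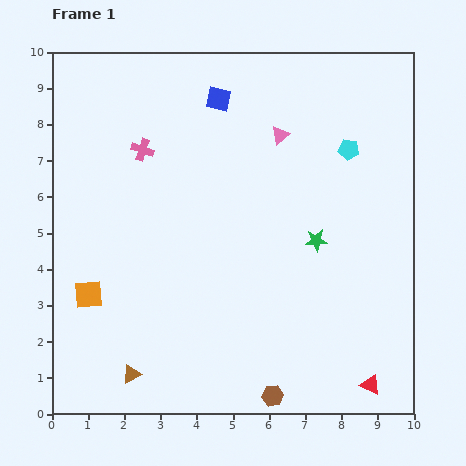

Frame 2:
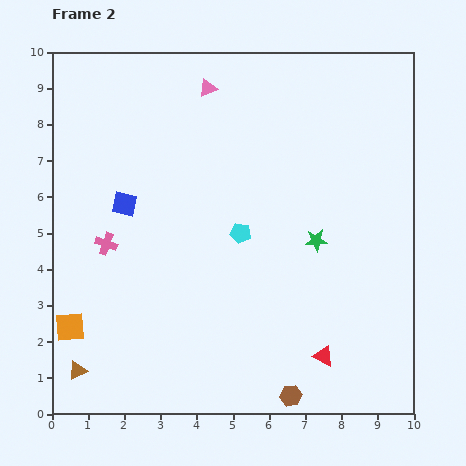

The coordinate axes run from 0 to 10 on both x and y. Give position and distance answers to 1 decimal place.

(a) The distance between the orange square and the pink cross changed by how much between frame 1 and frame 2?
-1.8

Distance in frame 1: 4.3. Distance in frame 2: 2.5.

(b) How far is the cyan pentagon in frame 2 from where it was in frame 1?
3.8

The cyan pentagon moved from (8.2, 7.3) to (5.2, 5.0), a distance of √(3.0² + 2.3²) ≈ 3.8.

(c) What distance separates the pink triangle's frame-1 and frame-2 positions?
2.4

The pink triangle moved from (6.3, 7.7) to (4.3, 9.0), a distance of √(2.0² + 1.3²) ≈ 2.4.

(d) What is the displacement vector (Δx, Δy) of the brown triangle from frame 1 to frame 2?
(-1.5, 0.1)

The brown triangle was at (2.2, 1.1) in frame 1 and (0.7, 1.2) in frame 2.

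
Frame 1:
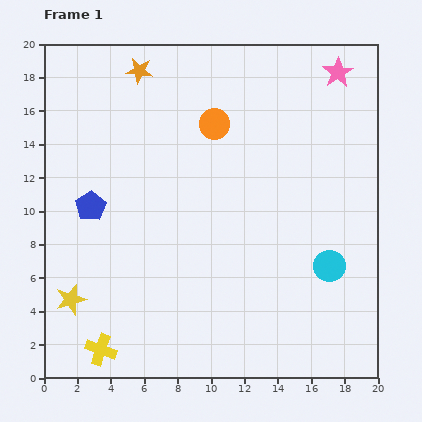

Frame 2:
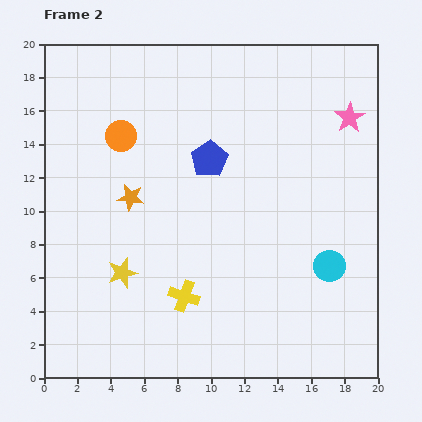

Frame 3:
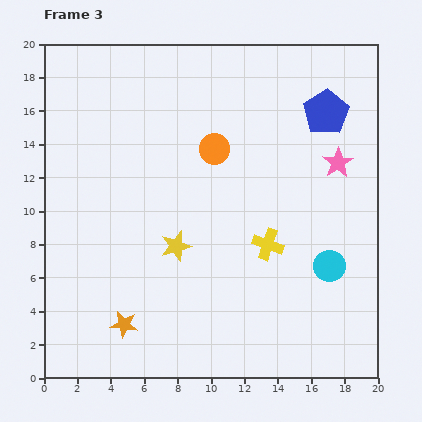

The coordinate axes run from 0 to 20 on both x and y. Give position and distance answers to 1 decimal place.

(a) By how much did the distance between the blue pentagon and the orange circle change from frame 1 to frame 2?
-3.4

Distance in frame 1: 8.9. Distance in frame 2: 5.5.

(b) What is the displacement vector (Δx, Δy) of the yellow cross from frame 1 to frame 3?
(10.0, 6.3)

The yellow cross was at (3.4, 1.7) in frame 1 and (13.4, 8.0) in frame 3.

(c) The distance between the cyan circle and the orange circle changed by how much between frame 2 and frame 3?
-4.9

Distance in frame 2: 14.7. Distance in frame 3: 9.8.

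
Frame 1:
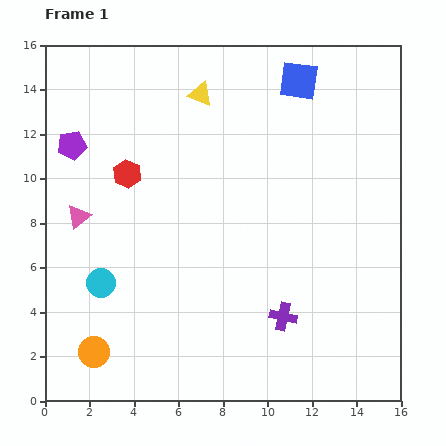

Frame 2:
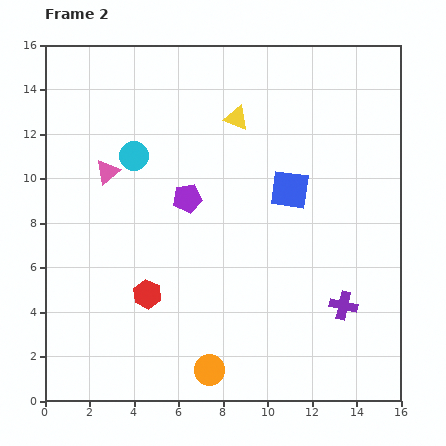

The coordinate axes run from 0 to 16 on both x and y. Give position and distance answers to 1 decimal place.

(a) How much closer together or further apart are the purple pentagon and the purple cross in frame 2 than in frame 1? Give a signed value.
-3.7

Distance in frame 1: 12.2. Distance in frame 2: 8.5.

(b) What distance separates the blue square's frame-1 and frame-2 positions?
4.9

The blue square moved from (11.4, 14.4) to (11.0, 9.5), a distance of √(0.4² + 4.9²) ≈ 4.9.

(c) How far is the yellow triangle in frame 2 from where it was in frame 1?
1.9

The yellow triangle moved from (7.0, 13.8) to (8.6, 12.7), a distance of √(1.6² + 1.1²) ≈ 1.9.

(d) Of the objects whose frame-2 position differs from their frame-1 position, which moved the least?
the yellow triangle

(moved 1.9)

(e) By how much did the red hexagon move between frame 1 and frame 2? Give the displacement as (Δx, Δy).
(0.9, -5.4)

The red hexagon was at (3.7, 10.2) in frame 1 and (4.6, 4.8) in frame 2.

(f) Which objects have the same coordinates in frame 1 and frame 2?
none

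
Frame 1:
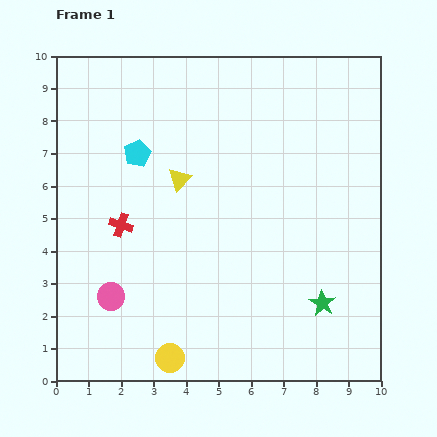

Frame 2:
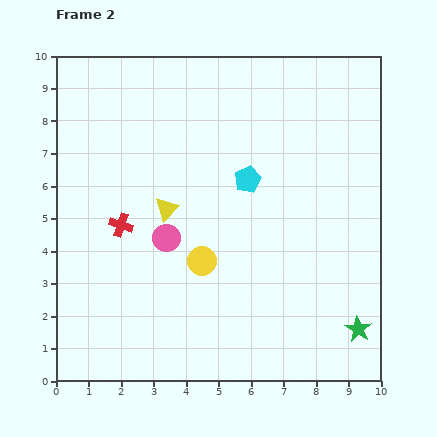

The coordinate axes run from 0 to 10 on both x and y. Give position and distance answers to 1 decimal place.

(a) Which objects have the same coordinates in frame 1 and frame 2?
the red cross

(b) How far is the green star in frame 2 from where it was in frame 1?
1.4

The green star moved from (8.2, 2.4) to (9.3, 1.6), a distance of √(1.1² + 0.8²) ≈ 1.4.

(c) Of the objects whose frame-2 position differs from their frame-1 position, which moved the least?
the yellow triangle

(moved 1.0)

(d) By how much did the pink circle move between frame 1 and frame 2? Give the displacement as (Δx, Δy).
(1.7, 1.8)

The pink circle was at (1.7, 2.6) in frame 1 and (3.4, 4.4) in frame 2.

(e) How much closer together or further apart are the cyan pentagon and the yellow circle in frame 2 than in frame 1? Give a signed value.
-3.5

Distance in frame 1: 6.4. Distance in frame 2: 2.9.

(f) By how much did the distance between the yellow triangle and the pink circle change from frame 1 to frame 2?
-3.3

Distance in frame 1: 4.2. Distance in frame 2: 0.9.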